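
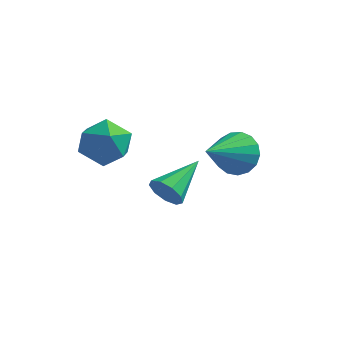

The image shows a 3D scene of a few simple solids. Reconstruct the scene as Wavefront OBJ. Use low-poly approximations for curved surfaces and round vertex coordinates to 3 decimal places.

v -2.964 -1.116 1.956
v -1.882 -1.197 2.092
v -3.218 -2.123 3.388
v -2.136 -2.204 3.524
v -2.638 -1.247 3.69
v -2.48 -0.624 2.805
v -2.62 -2.696 2.675
v -2.462 -2.073 1.79
v -1.669 -2.173 2.536
v -1.68 -1.278 3.163
v -3.42 -2.042 2.317
v -3.431 -1.147 2.944
v -1.072 0.56 -1.12
v -0.699 0.2 -0.537
v -0.408 2.38 -0.42
v -0.376 0.245 -0.96
v -0.379 0.437 -1.457
v -0.706 0.687 -1.797
v -1.204 0.877 -1.82
v -1.64 0.919 -1.515
v -1.81 0.793 -1.026
v -1.635 0.557 -0.58
v -1.196 0.323 -0.387
v 1.675 0.396 1.773
v 2.102 0.737 2.563
v 1.045 -1.296 2.847
v 1.677 0.91 2.584
v 1.251 0.964 2.42
v 0.922 0.889 2.108
v 0.766 0.7 1.719
v 0.818 0.442 1.343
v 1.067 0.173 1.065
v 1.455 -0.045 0.95
v 1.893 -0.162 1.023
v 2.281 -0.151 1.268
v 2.531 -0.015 1.629
v 2.584 0.215 2.023
v 2.43 0.487 2.36
f 1 12 6
f 1 6 2
f 1 2 8
f 1 8 11
f 1 11 12
f 2 6 10
f 6 12 5
f 12 11 3
f 11 8 7
f 8 2 9
f 4 10 5
f 4 5 3
f 4 3 7
f 4 7 9
f 4 9 10
f 5 10 6
f 3 5 12
f 7 3 11
f 9 7 8
f 10 9 2
f 14 13 16
f 14 16 15
f 16 13 17
f 16 17 15
f 17 13 18
f 17 18 15
f 18 13 19
f 18 19 15
f 19 13 20
f 19 20 15
f 20 13 21
f 20 21 15
f 21 13 22
f 21 22 15
f 22 13 23
f 22 23 15
f 23 13 14
f 23 14 15
f 25 24 27
f 25 27 26
f 27 24 28
f 27 28 26
f 28 24 29
f 28 29 26
f 29 24 30
f 29 30 26
f 30 24 31
f 30 31 26
f 31 24 32
f 31 32 26
f 32 24 33
f 32 33 26
f 33 24 34
f 33 34 26
f 34 24 35
f 34 35 26
f 35 24 36
f 35 36 26
f 36 24 37
f 36 37 26
f 37 24 38
f 37 38 26
f 38 24 25
f 38 25 26



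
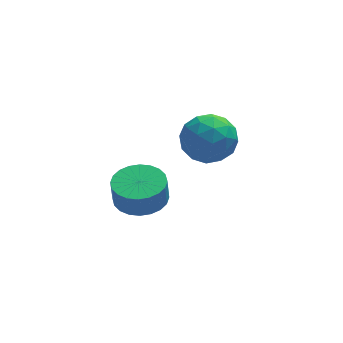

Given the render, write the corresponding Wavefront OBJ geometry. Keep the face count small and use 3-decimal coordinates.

v 3.267 1.378 0.469
v 3.648 0.741 -0.552
v 1.332 1.239 -0.168
v 1.713 0.602 -1.189
v 1.787 0.069 -0.048
v 2.983 0.154 0.346
v 1.997 1.826 -1.066
v 3.193 1.911 -0.672
v 2.863 1.018 -1.5
v 2.734 -0.068 -0.871
v 2.246 2.048 0.151
v 2.117 0.962 0.78
v 3.627 1.071 0.014
v 1.353 0.909 -0.734
v 1.396 0.595 -0.064
v 1.621 0.221 -0.664
v 3.236 0.726 0.542
v 3.461 0.352 -0.058
v 2.367 -0.043 0.238
v 1.519 1.628 -0.662
v 1.744 1.254 -1.262
v 3.359 1.759 -0.056
v 3.584 1.385 -0.656
v 2.613 2.023 -0.958
v 3.39 0.86 -1.143
v 2.253 0.779 -1.517
v 2.42 1.498 -1.445
v 3.122 1.548 -1.214
v 3.314 0.222 -0.773
v 2.177 0.14 -1.147
v 2.22 -0.173 -0.477
v 2.923 -0.123 -0.245
v 2.853 0.385 -1.33
v 2.803 1.84 0.427
v 1.666 1.758 0.053
v 2.057 2.103 -0.475
v 2.76 2.153 -0.243
v 2.727 1.201 0.797
v 1.59 1.12 0.423
v 1.858 0.432 0.494
v 2.56 0.482 0.725
v 2.127 1.595 0.61
v -1.211 -3.292 0.557
v -0.176 -3.554 0.625
v -0.254 -3.59 1.672
v -1.289 -3.328 1.603
v -0.155 -3.138 0.641
v -0.234 -3.173 1.687
v -0.296 -2.745 0.644
v -0.374 -2.78 1.69
v -0.576 -2.435 0.633
v -0.654 -2.47 1.68
v -0.952 -2.256 0.611
v -1.03 -2.291 1.658
v -1.368 -2.234 0.581
v -1.446 -2.27 1.627
v -1.76 -2.374 0.547
v -1.838 -2.409 1.593
v -2.068 -2.653 0.514
v -2.146 -2.689 1.561
v -2.246 -3.03 0.488
v -2.324 -3.066 1.535
v -2.266 -3.447 0.473
v -2.345 -3.482 1.519
v -2.126 -3.84 0.47
v -2.204 -3.875 1.516
v -1.846 -4.15 0.48
v -1.924 -4.185 1.527
v -1.47 -4.329 0.502
v -1.548 -4.364 1.549
v -1.054 -4.35 0.533
v -1.132 -4.386 1.579
v -0.662 -4.211 0.567
v -0.74 -4.246 1.613
v -0.354 -3.931 0.599
v -0.432 -3.967 1.646
f 1 38 17
f 38 12 41
f 17 41 6
f 38 41 17
f 1 17 13
f 17 6 18
f 13 18 2
f 17 18 13
f 1 13 22
f 13 2 23
f 22 23 8
f 13 23 22
f 1 22 34
f 22 8 37
f 34 37 11
f 22 37 34
f 1 34 38
f 34 11 42
f 38 42 12
f 34 42 38
f 2 18 29
f 18 6 32
f 29 32 10
f 18 32 29
f 6 41 19
f 41 12 40
f 19 40 5
f 41 40 19
f 12 42 39
f 42 11 35
f 39 35 3
f 42 35 39
f 11 37 36
f 37 8 24
f 36 24 7
f 37 24 36
f 8 23 28
f 23 2 25
f 28 25 9
f 23 25 28
f 4 30 16
f 30 10 31
f 16 31 5
f 30 31 16
f 4 16 14
f 16 5 15
f 14 15 3
f 16 15 14
f 4 14 21
f 14 3 20
f 21 20 7
f 14 20 21
f 4 21 26
f 21 7 27
f 26 27 9
f 21 27 26
f 4 26 30
f 26 9 33
f 30 33 10
f 26 33 30
f 5 31 19
f 31 10 32
f 19 32 6
f 31 32 19
f 3 15 39
f 15 5 40
f 39 40 12
f 15 40 39
f 7 20 36
f 20 3 35
f 36 35 11
f 20 35 36
f 9 27 28
f 27 7 24
f 28 24 8
f 27 24 28
f 10 33 29
f 33 9 25
f 29 25 2
f 33 25 29
f 44 43 47
f 44 47 45
f 45 47 48
f 45 48 46
f 47 43 49
f 47 49 48
f 48 49 50
f 48 50 46
f 49 43 51
f 49 51 50
f 50 51 52
f 50 52 46
f 51 43 53
f 51 53 52
f 52 53 54
f 52 54 46
f 53 43 55
f 53 55 54
f 54 55 56
f 54 56 46
f 55 43 57
f 55 57 56
f 56 57 58
f 56 58 46
f 57 43 59
f 57 59 58
f 58 59 60
f 58 60 46
f 59 43 61
f 59 61 60
f 60 61 62
f 60 62 46
f 61 43 63
f 61 63 62
f 62 63 64
f 62 64 46
f 63 43 65
f 63 65 64
f 64 65 66
f 64 66 46
f 65 43 67
f 65 67 66
f 66 67 68
f 66 68 46
f 67 43 69
f 67 69 68
f 68 69 70
f 68 70 46
f 69 43 71
f 69 71 70
f 70 71 72
f 70 72 46
f 71 43 73
f 71 73 72
f 72 73 74
f 72 74 46
f 73 43 75
f 73 75 74
f 74 75 76
f 74 76 46
f 75 43 44
f 75 44 76
f 76 44 45
f 76 45 46



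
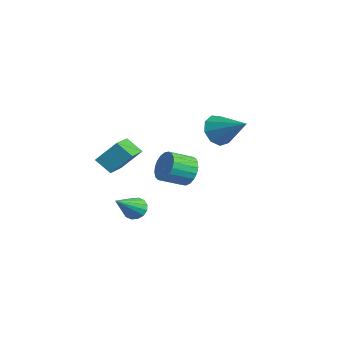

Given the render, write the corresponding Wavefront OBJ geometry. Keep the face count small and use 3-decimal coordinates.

v -1.983 -2.075 0.651
v -2.759 -2.54 1.361
v -1.516 -1.08 1.813
v -2.292 -1.544 2.523
v -0.668 -3.376 1.237
v -1.444 -3.84 1.947
v -0.201 -2.38 2.399
v -0.977 -2.845 3.109
v 3.062 -1.041 2.495
v 3.774 -0.907 3.045
v 3.551 -2.145 3.635
v 2.838 -2.279 3.085
v 3.49 -0.759 3.246
v 3.267 -1.998 3.837
v 3.132 -0.661 3.318
v 2.909 -1.899 3.909
v 2.762 -0.627 3.248
v 2.538 -1.866 3.839
v 2.443 -0.666 3.047
v 2.22 -1.904 3.638
v 2.232 -0.769 2.751
v 2.009 -2.007 3.341
v 2.164 -0.919 2.41
v 1.941 -2.158 3.001
v 2.251 -1.091 2.084
v 2.028 -2.329 2.675
v 2.478 -1.253 1.829
v 2.255 -2.492 2.42
v 2.807 -1.379 1.689
v 2.584 -2.617 2.28
v 3.179 -1.447 1.689
v 2.956 -2.685 2.279
v 3.531 -1.444 1.827
v 3.308 -2.682 2.418
v 3.802 -1.371 2.081
v 3.579 -2.61 2.672
v 3.945 -1.242 2.407
v 3.722 -2.48 2.998
v 3.935 -1.077 2.748
v 3.712 -2.316 3.338
v 1.251 -3.044 -0.482
v 1.853 -2.691 -0.42
v 1.989 -4.536 0.862
v 1.639 -2.56 -0.158
v 1.322 -2.559 0.017
v 0.986 -2.687 0.058
v 0.721 -2.912 -0.045
v 0.598 -3.171 -0.266
v 0.65 -3.397 -0.545
v 0.863 -3.528 -0.807
v 1.181 -3.529 -0.982
v 1.517 -3.4 -1.023
v 1.782 -3.176 -0.92
v 1.905 -2.916 -0.699
v -0.744 2.974 2.647
v -0.142 2.725 1.849
v 0.924 3.646 3.693
v -0.369 3.389 1.782
v -0.77 3.858 2.121
v -1.16 3.914 2.705
v -1.354 3.529 3.263
v -1.263 2.885 3.532
v -0.929 2.282 3.387
v -0.508 2.002 2.896
v -0.197 2.177 2.288
f 2 4 1
f 5 2 1
f 1 4 3
f 3 5 1
f 2 8 4
f 6 2 5
f 6 8 2
f 4 8 3
f 7 5 3
f 3 8 7
f 7 6 5
f 8 6 7
f 10 9 13
f 10 13 11
f 11 13 14
f 11 14 12
f 13 9 15
f 13 15 14
f 14 15 16
f 14 16 12
f 15 9 17
f 15 17 16
f 16 17 18
f 16 18 12
f 17 9 19
f 17 19 18
f 18 19 20
f 18 20 12
f 19 9 21
f 19 21 20
f 20 21 22
f 20 22 12
f 21 9 23
f 21 23 22
f 22 23 24
f 22 24 12
f 23 9 25
f 23 25 24
f 24 25 26
f 24 26 12
f 25 9 27
f 25 27 26
f 26 27 28
f 26 28 12
f 27 9 29
f 27 29 28
f 28 29 30
f 28 30 12
f 29 9 31
f 29 31 30
f 30 31 32
f 30 32 12
f 31 9 33
f 31 33 32
f 32 33 34
f 32 34 12
f 33 9 35
f 33 35 34
f 34 35 36
f 34 36 12
f 35 9 37
f 35 37 36
f 36 37 38
f 36 38 12
f 37 9 39
f 37 39 38
f 38 39 40
f 38 40 12
f 39 9 10
f 39 10 40
f 40 10 11
f 40 11 12
f 42 41 44
f 42 44 43
f 44 41 45
f 44 45 43
f 45 41 46
f 45 46 43
f 46 41 47
f 46 47 43
f 47 41 48
f 47 48 43
f 48 41 49
f 48 49 43
f 49 41 50
f 49 50 43
f 50 41 51
f 50 51 43
f 51 41 52
f 51 52 43
f 52 41 53
f 52 53 43
f 53 41 54
f 53 54 43
f 54 41 42
f 54 42 43
f 56 55 58
f 56 58 57
f 58 55 59
f 58 59 57
f 59 55 60
f 59 60 57
f 60 55 61
f 60 61 57
f 61 55 62
f 61 62 57
f 62 55 63
f 62 63 57
f 63 55 64
f 63 64 57
f 64 55 65
f 64 65 57
f 65 55 56
f 65 56 57



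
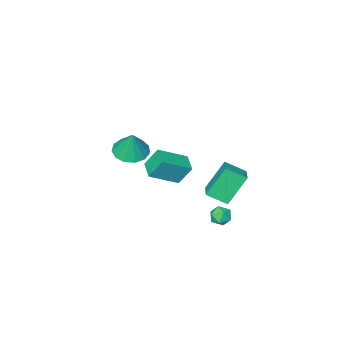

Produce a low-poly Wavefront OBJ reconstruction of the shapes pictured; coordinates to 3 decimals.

v -2.085 1.264 -3.512
v -1.766 1.726 -3.937
v -1.354 0.454 -3.843
v -1.035 0.916 -4.268
v -0.981 0.986 -3.569
v -1.433 1.486 -3.365
v -1.687 0.694 -4.415
v -2.139 1.194 -4.211
v -1.52 1.373 -4.496
v -1.084 1.554 -3.973
v -2.036 0.626 -3.807
v -1.6 0.807 -3.284
v 0.862 -3.924 -0.27
v 1.788 -4.461 -0.238
v 1.078 -3.456 1.35
v 1.922 -3.901 -0.418
v 1.719 -3.349 -0.551
v 1.245 -2.979 -0.594
v 0.649 -2.91 -0.535
v 0.121 -3.163 -0.392
v -0.172 -3.657 -0.21
v -0.136 -4.237 -0.047
v 0.216 -4.717 0.045
v 0.774 -4.946 0.037
v 1.36 -4.85 -0.068
v 2.121 2.872 3.699
v 3.635 2.361 4.592
v 2.569 3.858 3.505
v 4.082 3.347 4.398
v 2.638 2.413 2.562
v 4.151 1.902 3.455
v 3.085 3.399 2.368
v 4.599 2.888 3.261
v -3.188 -0.667 -1.14
v -2.455 0.33 -0.778
v -4.044 0.204 -1.805
v -3.31 1.201 -1.442
v -2.01 -0.881 -2.938
v -1.276 0.116 -2.575
v -2.865 -0.01 -3.602
v -2.132 0.987 -3.24
f 1 12 6
f 1 6 2
f 1 2 8
f 1 8 11
f 1 11 12
f 2 6 10
f 6 12 5
f 12 11 3
f 11 8 7
f 8 2 9
f 4 10 5
f 4 5 3
f 4 3 7
f 4 7 9
f 4 9 10
f 5 10 6
f 3 5 12
f 7 3 11
f 9 7 8
f 10 9 2
f 14 13 16
f 14 16 15
f 16 13 17
f 16 17 15
f 17 13 18
f 17 18 15
f 18 13 19
f 18 19 15
f 19 13 20
f 19 20 15
f 20 13 21
f 20 21 15
f 21 13 22
f 21 22 15
f 22 13 23
f 22 23 15
f 23 13 24
f 23 24 15
f 24 13 25
f 24 25 15
f 25 13 14
f 25 14 15
f 27 29 26
f 30 27 26
f 26 29 28
f 28 30 26
f 27 33 29
f 31 27 30
f 31 33 27
f 29 33 28
f 32 30 28
f 28 33 32
f 32 31 30
f 33 31 32
f 35 37 34
f 38 35 34
f 34 37 36
f 36 38 34
f 35 41 37
f 39 35 38
f 39 41 35
f 37 41 36
f 40 38 36
f 36 41 40
f 40 39 38
f 41 39 40



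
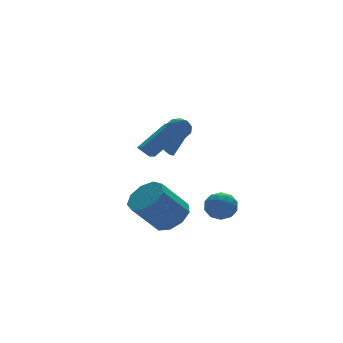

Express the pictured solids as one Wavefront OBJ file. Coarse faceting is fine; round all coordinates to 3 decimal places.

v 0.048 1.111 1.501
v -0.375 -0.309 2.156
v 1.65 1.221 2.775
v 1.228 -0.199 3.429
v 0.512 0.719 0.951
v 0.09 -0.701 1.605
v 2.115 0.829 2.224
v 1.692 -0.591 2.879
v 1.946 1.749 1.01
v 2.509 1.968 0.532
v 2.894 1.151 1.85
v 2.47 2.269 0.79
v 2.292 2.431 1.107
v 2.021 2.41 1.398
v 1.73 2.213 1.586
v 1.497 1.891 1.619
v 1.384 1.531 1.489
v 1.423 1.23 1.231
v 1.601 1.068 0.914
v 1.872 1.089 0.622
v 2.163 1.286 0.435
v 2.396 1.608 0.402
v 1.223 -1.029 3.388
v 1.762 -0.913 3.733
v 0.797 -2.571 4.572
v 1.461 -0.704 3.898
v 1.07 -0.618 3.868
v 0.737 -0.69 3.655
v 0.589 -0.891 3.34
v 0.684 -1.145 3.043
v 0.985 -1.355 2.878
v 1.376 -1.44 2.908
v 1.709 -1.368 3.121
v 1.856 -1.167 3.436
v 0.259 -2.107 -1.919
v 1.085 -2.254 -1.223
v -0.273 -2.14 0.414
v -1.099 -1.993 -0.281
v 0.988 -1.526 -1.354
v -0.369 -1.412 0.283
v 0.55 -1.07 -1.749
v -0.808 -0.956 -0.112
v -0.024 -1.099 -2.223
v -1.382 -0.986 -0.586
v -0.466 -1.6 -2.555
v -1.824 -1.486 -0.918
v -0.569 -2.338 -2.589
v -1.927 -2.224 -0.952
v -0.284 -2.967 -2.309
v -1.642 -2.854 -0.672
v 0.255 -3.195 -1.847
v -1.103 -3.081 -0.209
v 0.795 -2.913 -1.418
v -0.562 -2.799 0.22
v 3.539 0.254 -2.45
v 4.189 0.303 -3.091
v 3.631 -1.223 -2.469
v 4.281 -1.174 -3.11
v 4.457 -0.891 -2.258
v 4.4 0.022 -2.247
v 3.42 -0.942 -3.313
v 3.363 -0.029 -3.302
v 4.116 -0.436 -3.625
v 4.757 -0.405 -2.973
v 3.063 -0.515 -2.587
v 3.704 -0.484 -1.935
v 3.856 0.408 -2.769
v 3.964 -1.328 -2.791
v 4.067 -1.162 -2.29
v 4.45 -1.133 -2.667
v 3.98 0.243 -2.272
v 4.362 0.272 -2.649
v 4.519 -0.43 -2.16
v 3.458 -1.192 -2.911
v 3.84 -1.163 -3.288
v 3.37 0.213 -2.893
v 3.753 0.242 -3.27
v 3.301 -0.49 -3.4
v 4.195 0.002 -3.46
v 4.249 -0.866 -3.471
v 3.743 -0.729 -3.59
v 3.71 -0.193 -3.583
v 4.572 0.021 -3.076
v 4.626 -0.847 -3.087
v 4.729 -0.681 -2.587
v 4.696 -0.144 -2.58
v 4.529 -0.414 -3.39
v 3.194 -0.073 -2.473
v 3.248 -0.941 -2.484
v 3.124 -0.776 -2.98
v 3.091 -0.239 -2.973
v 3.571 -0.054 -2.089
v 3.625 -0.922 -2.1
v 4.11 -0.727 -1.977
v 4.077 -0.191 -1.97
v 3.291 -0.506 -2.17
f 2 4 1
f 5 2 1
f 1 4 3
f 3 5 1
f 2 8 4
f 6 2 5
f 6 8 2
f 4 8 3
f 7 5 3
f 3 8 7
f 7 6 5
f 8 6 7
f 10 9 12
f 10 12 11
f 12 9 13
f 12 13 11
f 13 9 14
f 13 14 11
f 14 9 15
f 14 15 11
f 15 9 16
f 15 16 11
f 16 9 17
f 16 17 11
f 17 9 18
f 17 18 11
f 18 9 19
f 18 19 11
f 19 9 20
f 19 20 11
f 20 9 21
f 20 21 11
f 21 9 22
f 21 22 11
f 22 9 10
f 22 10 11
f 24 23 26
f 24 26 25
f 26 23 27
f 26 27 25
f 27 23 28
f 27 28 25
f 28 23 29
f 28 29 25
f 29 23 30
f 29 30 25
f 30 23 31
f 30 31 25
f 31 23 32
f 31 32 25
f 32 23 33
f 32 33 25
f 33 23 34
f 33 34 25
f 34 23 24
f 34 24 25
f 36 35 39
f 36 39 37
f 37 39 40
f 37 40 38
f 39 35 41
f 39 41 40
f 40 41 42
f 40 42 38
f 41 35 43
f 41 43 42
f 42 43 44
f 42 44 38
f 43 35 45
f 43 45 44
f 44 45 46
f 44 46 38
f 45 35 47
f 45 47 46
f 46 47 48
f 46 48 38
f 47 35 49
f 47 49 48
f 48 49 50
f 48 50 38
f 49 35 51
f 49 51 50
f 50 51 52
f 50 52 38
f 51 35 53
f 51 53 52
f 52 53 54
f 52 54 38
f 53 35 36
f 53 36 54
f 54 36 37
f 54 37 38
f 55 92 71
f 92 66 95
f 71 95 60
f 92 95 71
f 55 71 67
f 71 60 72
f 67 72 56
f 71 72 67
f 55 67 76
f 67 56 77
f 76 77 62
f 67 77 76
f 55 76 88
f 76 62 91
f 88 91 65
f 76 91 88
f 55 88 92
f 88 65 96
f 92 96 66
f 88 96 92
f 56 72 83
f 72 60 86
f 83 86 64
f 72 86 83
f 60 95 73
f 95 66 94
f 73 94 59
f 95 94 73
f 66 96 93
f 96 65 89
f 93 89 57
f 96 89 93
f 65 91 90
f 91 62 78
f 90 78 61
f 91 78 90
f 62 77 82
f 77 56 79
f 82 79 63
f 77 79 82
f 58 84 70
f 84 64 85
f 70 85 59
f 84 85 70
f 58 70 68
f 70 59 69
f 68 69 57
f 70 69 68
f 58 68 75
f 68 57 74
f 75 74 61
f 68 74 75
f 58 75 80
f 75 61 81
f 80 81 63
f 75 81 80
f 58 80 84
f 80 63 87
f 84 87 64
f 80 87 84
f 59 85 73
f 85 64 86
f 73 86 60
f 85 86 73
f 57 69 93
f 69 59 94
f 93 94 66
f 69 94 93
f 61 74 90
f 74 57 89
f 90 89 65
f 74 89 90
f 63 81 82
f 81 61 78
f 82 78 62
f 81 78 82
f 64 87 83
f 87 63 79
f 83 79 56
f 87 79 83



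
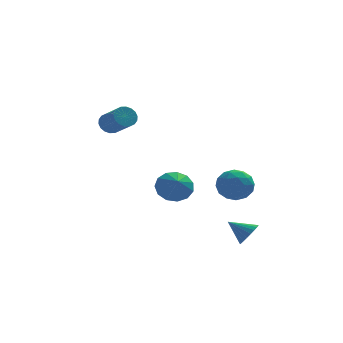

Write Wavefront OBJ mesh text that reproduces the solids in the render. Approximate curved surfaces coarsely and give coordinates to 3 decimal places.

v -2.392 0.791 2.286
v -2.056 1.246 2.699
v -1.353 -0.075 3.586
v -1.688 -0.531 3.174
v -2.326 1.203 2.848
v -1.623 -0.118 3.736
v -2.609 1.078 2.887
v -1.906 -0.243 3.774
v -2.849 0.896 2.806
v -2.145 -0.425 3.693
v -2.998 0.694 2.622
v -2.295 -0.628 3.51
v -3.027 0.51 2.372
v -2.324 -0.811 3.26
v -2.931 0.382 2.105
v -2.227 -0.939 2.992
v -2.727 0.335 1.874
v -2.024 -0.986 2.761
v -2.457 0.378 1.724
v -1.754 -0.943 2.612
v -2.174 0.503 1.686
v -1.471 -0.818 2.573
v -1.935 0.685 1.767
v -1.231 -0.636 2.654
v -1.785 0.888 1.95
v -1.082 -0.434 2.838
v -1.756 1.071 2.2
v -1.053 -0.25 3.088
v -1.853 1.199 2.468
v -1.149 -0.122 3.355
v 3.343 -0.918 -2.249
v 3.866 -0.444 -1.427
v 3.974 -2.476 -1.753
v 4.497 -2.002 -0.931
v 3.416 -2.061 -0.922
v 3.026 -1.098 -1.229
v 4.814 -1.822 -1.951
v 4.424 -0.859 -2.258
v 4.776 -1.003 -1.243
v 3.911 -1.151 -0.608
v 3.929 -1.769 -2.572
v 3.064 -1.917 -1.937
v 3.549 -0.544 -1.881
v 4.291 -2.376 -1.299
v 3.655 -2.41 -1.293
v 3.963 -2.132 -0.811
v 3.055 -0.928 -1.765
v 3.363 -0.65 -1.282
v 3.098 -1.6 -0.985
v 4.477 -2.27 -1.898
v 4.785 -1.992 -1.415
v 3.877 -0.788 -2.369
v 4.185 -0.51 -1.887
v 4.742 -1.32 -2.195
v 4.391 -0.595 -1.29
v 4.762 -1.51 -0.999
v 4.948 -1.404 -1.599
v 4.719 -0.838 -1.779
v 3.884 -0.681 -0.917
v 4.254 -1.597 -0.625
v 3.619 -1.631 -0.62
v 3.389 -1.065 -0.8
v 4.418 -1.01 -0.809
v 3.586 -1.323 -2.555
v 3.956 -2.239 -2.263
v 4.451 -1.855 -2.38
v 4.221 -1.289 -2.56
v 3.078 -1.41 -2.181
v 3.449 -2.325 -1.89
v 3.121 -2.082 -1.401
v 2.892 -1.516 -1.581
v 3.422 -1.91 -2.371
v 1.223 3.12 -3.311
v 1.891 2.648 -4.031
v 1.317 2.06 -2.529
v 2.249 2.964 -3.645
v 2.281 3.33 -3.153
v 1.977 3.629 -2.71
v 1.434 3.767 -2.459
v 0.824 3.699 -2.478
v 0.34 3.447 -2.761
v 0.137 3.091 -3.219
v 0.279 2.745 -3.706
v 0.72 2.517 -4.067
v 1.321 2.481 -4.189
v 4.389 -3.523 -4.359
v 4.742 -3.818 -3.717
v 3.331 -3.097 -3.581
v 4.86 -3.511 -3.725
v 4.896 -3.207 -3.843
v 4.844 -2.957 -4.05
v 4.714 -2.805 -4.311
v 4.527 -2.778 -4.579
v 4.317 -2.879 -4.81
v 4.118 -3.092 -4.963
v 3.967 -3.379 -5.011
v 3.888 -3.692 -4.947
v 3.896 -3.975 -4.781
v 3.989 -4.18 -4.541
v 4.151 -4.272 -4.271
v 4.354 -4.234 -4.016
v 4.563 -4.073 -3.82
f 2 1 5
f 2 5 3
f 3 5 6
f 3 6 4
f 5 1 7
f 5 7 6
f 6 7 8
f 6 8 4
f 7 1 9
f 7 9 8
f 8 9 10
f 8 10 4
f 9 1 11
f 9 11 10
f 10 11 12
f 10 12 4
f 11 1 13
f 11 13 12
f 12 13 14
f 12 14 4
f 13 1 15
f 13 15 14
f 14 15 16
f 14 16 4
f 15 1 17
f 15 17 16
f 16 17 18
f 16 18 4
f 17 1 19
f 17 19 18
f 18 19 20
f 18 20 4
f 19 1 21
f 19 21 20
f 20 21 22
f 20 22 4
f 21 1 23
f 21 23 22
f 22 23 24
f 22 24 4
f 23 1 25
f 23 25 24
f 24 25 26
f 24 26 4
f 25 1 27
f 25 27 26
f 26 27 28
f 26 28 4
f 27 1 29
f 27 29 28
f 28 29 30
f 28 30 4
f 29 1 2
f 29 2 30
f 30 2 3
f 30 3 4
f 31 68 47
f 68 42 71
f 47 71 36
f 68 71 47
f 31 47 43
f 47 36 48
f 43 48 32
f 47 48 43
f 31 43 52
f 43 32 53
f 52 53 38
f 43 53 52
f 31 52 64
f 52 38 67
f 64 67 41
f 52 67 64
f 31 64 68
f 64 41 72
f 68 72 42
f 64 72 68
f 32 48 59
f 48 36 62
f 59 62 40
f 48 62 59
f 36 71 49
f 71 42 70
f 49 70 35
f 71 70 49
f 42 72 69
f 72 41 65
f 69 65 33
f 72 65 69
f 41 67 66
f 67 38 54
f 66 54 37
f 67 54 66
f 38 53 58
f 53 32 55
f 58 55 39
f 53 55 58
f 34 60 46
f 60 40 61
f 46 61 35
f 60 61 46
f 34 46 44
f 46 35 45
f 44 45 33
f 46 45 44
f 34 44 51
f 44 33 50
f 51 50 37
f 44 50 51
f 34 51 56
f 51 37 57
f 56 57 39
f 51 57 56
f 34 56 60
f 56 39 63
f 60 63 40
f 56 63 60
f 35 61 49
f 61 40 62
f 49 62 36
f 61 62 49
f 33 45 69
f 45 35 70
f 69 70 42
f 45 70 69
f 37 50 66
f 50 33 65
f 66 65 41
f 50 65 66
f 39 57 58
f 57 37 54
f 58 54 38
f 57 54 58
f 40 63 59
f 63 39 55
f 59 55 32
f 63 55 59
f 74 73 76
f 74 76 75
f 76 73 77
f 76 77 75
f 77 73 78
f 77 78 75
f 78 73 79
f 78 79 75
f 79 73 80
f 79 80 75
f 80 73 81
f 80 81 75
f 81 73 82
f 81 82 75
f 82 73 83
f 82 83 75
f 83 73 84
f 83 84 75
f 84 73 85
f 84 85 75
f 85 73 74
f 85 74 75
f 87 86 89
f 87 89 88
f 89 86 90
f 89 90 88
f 90 86 91
f 90 91 88
f 91 86 92
f 91 92 88
f 92 86 93
f 92 93 88
f 93 86 94
f 93 94 88
f 94 86 95
f 94 95 88
f 95 86 96
f 95 96 88
f 96 86 97
f 96 97 88
f 97 86 98
f 97 98 88
f 98 86 99
f 98 99 88
f 99 86 100
f 99 100 88
f 100 86 101
f 100 101 88
f 101 86 102
f 101 102 88
f 102 86 87
f 102 87 88



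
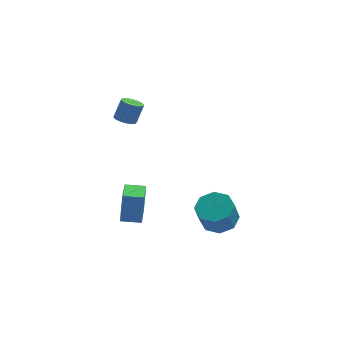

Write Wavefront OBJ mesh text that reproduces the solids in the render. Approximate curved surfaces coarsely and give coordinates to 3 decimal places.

v -1.857 -2.928 -4.459
v -1.777 -2.646 -2.968
v -1.959 -1.575 -4.71
v -1.879 -1.292 -3.218
v -0.901 -2.868 -4.522
v -0.821 -2.585 -3.03
v -1.003 -1.514 -4.772
v -0.923 -1.232 -3.281
v -1.809 -1.377 1.187
v -1.33 -1.589 1.107
v -1.032 -1.275 2.053
v -1.511 -1.063 2.133
v -1.303 -1.384 1.03
v -1.005 -1.07 1.976
v -1.363 -1.178 0.981
v -1.065 -0.864 1.926
v -1.5 -1.007 0.967
v -1.203 -0.692 1.913
v -1.691 -0.899 0.991
v -1.393 -0.585 1.937
v -1.902 -0.874 1.049
v -1.605 -0.56 1.995
v -2.097 -0.936 1.131
v -1.8 -0.622 2.077
v -2.242 -1.074 1.223
v -1.945 -0.76 2.169
v -2.312 -1.265 1.308
v -2.015 -0.951 2.254
v -2.295 -1.475 1.373
v -1.998 -1.161 2.319
v -2.194 -1.668 1.405
v -1.897 -1.354 2.351
v -2.027 -1.811 1.4
v -1.729 -1.497 2.346
v -1.821 -1.879 1.358
v -1.524 -1.565 2.303
v -1.614 -1.86 1.286
v -1.316 -1.546 2.232
v -1.44 -1.757 1.197
v -1.142 -1.443 2.143
v 2.445 -1.959 -4.614
v 3.333 -1.914 -4.47
v 3.162 -2.497 -3.242
v 2.275 -2.541 -3.386
v 3.001 -1.352 -4.249
v 2.831 -1.935 -3.021
v 2.344 -1.145 -4.242
v 2.174 -1.728 -3.014
v 1.746 -1.415 -4.453
v 1.576 -1.998 -3.225
v 1.558 -2.003 -4.758
v 1.387 -2.586 -3.53
v 1.889 -2.565 -4.979
v 1.719 -3.148 -3.751
v 2.546 -2.772 -4.986
v 2.376 -3.355 -3.758
v 3.144 -2.502 -4.775
v 2.974 -3.085 -3.547
f 2 4 1
f 5 2 1
f 1 4 3
f 3 5 1
f 2 8 4
f 6 2 5
f 6 8 2
f 4 8 3
f 7 5 3
f 3 8 7
f 7 6 5
f 8 6 7
f 10 9 13
f 10 13 11
f 11 13 14
f 11 14 12
f 13 9 15
f 13 15 14
f 14 15 16
f 14 16 12
f 15 9 17
f 15 17 16
f 16 17 18
f 16 18 12
f 17 9 19
f 17 19 18
f 18 19 20
f 18 20 12
f 19 9 21
f 19 21 20
f 20 21 22
f 20 22 12
f 21 9 23
f 21 23 22
f 22 23 24
f 22 24 12
f 23 9 25
f 23 25 24
f 24 25 26
f 24 26 12
f 25 9 27
f 25 27 26
f 26 27 28
f 26 28 12
f 27 9 29
f 27 29 28
f 28 29 30
f 28 30 12
f 29 9 31
f 29 31 30
f 30 31 32
f 30 32 12
f 31 9 33
f 31 33 32
f 32 33 34
f 32 34 12
f 33 9 35
f 33 35 34
f 34 35 36
f 34 36 12
f 35 9 37
f 35 37 36
f 36 37 38
f 36 38 12
f 37 9 39
f 37 39 38
f 38 39 40
f 38 40 12
f 39 9 10
f 39 10 40
f 40 10 11
f 40 11 12
f 42 41 45
f 42 45 43
f 43 45 46
f 43 46 44
f 45 41 47
f 45 47 46
f 46 47 48
f 46 48 44
f 47 41 49
f 47 49 48
f 48 49 50
f 48 50 44
f 49 41 51
f 49 51 50
f 50 51 52
f 50 52 44
f 51 41 53
f 51 53 52
f 52 53 54
f 52 54 44
f 53 41 55
f 53 55 54
f 54 55 56
f 54 56 44
f 55 41 57
f 55 57 56
f 56 57 58
f 56 58 44
f 57 41 42
f 57 42 58
f 58 42 43
f 58 43 44



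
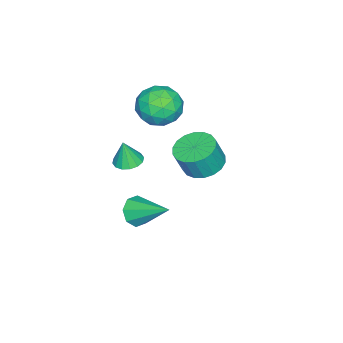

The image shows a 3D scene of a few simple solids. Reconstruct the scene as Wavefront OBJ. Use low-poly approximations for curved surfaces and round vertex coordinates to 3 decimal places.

v -3.598 -2.086 3.122
v -2.878 -2.946 3.029
v -4.242 -2.794 4.671
v -3.522 -3.654 4.578
v -3.138 -2.62 4.801
v -2.74 -2.183 3.844
v -4.38 -3.557 3.856
v -3.982 -3.12 2.899
v -3.362 -3.855 3.483
v -2.594 -3.276 4.067
v -4.526 -2.464 3.633
v -3.758 -1.885 4.217
v -3.181 -2.454 2.94
v -3.939 -3.286 4.76
v -3.713 -2.678 4.892
v -3.29 -3.184 4.837
v -3.1 -2.006 3.419
v -2.677 -2.511 3.364
v -2.83 -2.319 4.405
v -4.443 -3.229 4.336
v -4.02 -3.734 4.281
v -3.83 -2.556 2.863
v -3.407 -3.062 2.808
v -4.29 -3.421 3.295
v -3.043 -3.494 3.151
v -3.421 -3.91 4.062
v -3.926 -3.853 3.638
v -3.692 -3.596 3.075
v -2.591 -3.154 3.495
v -2.97 -3.569 4.405
v -2.744 -2.962 4.536
v -2.51 -2.705 3.974
v -2.876 -3.688 3.761
v -4.15 -2.171 3.295
v -4.529 -2.586 4.205
v -4.61 -3.035 3.726
v -4.376 -2.778 3.164
v -3.699 -1.83 3.638
v -4.077 -2.246 4.549
v -3.428 -2.144 4.625
v -3.194 -1.887 4.062
v -4.244 -2.052 3.939
v -1.07 0.492 3.198
v -0.532 -0.22 2.872
v -0.151 -0.483 4.076
v -0.69 0.228 4.402
v -0.268 0.11 2.861
v 0.112 -0.153 4.065
v -0.163 0.516 2.917
v 0.217 0.253 4.121
v -0.238 0.917 3.028
v 0.142 0.654 4.232
v -0.477 1.234 3.173
v -0.097 0.97 4.377
v -0.834 1.404 3.323
v -0.454 1.14 4.527
v -1.238 1.393 3.448
v -0.858 1.129 4.652
v -1.609 1.203 3.524
v -1.228 0.94 4.728
v -1.872 0.873 3.535
v -1.492 0.61 4.739
v -1.977 0.467 3.479
v -1.597 0.204 4.683
v -1.902 0.066 3.368
v -1.522 -0.197 4.572
v -1.663 -0.25 3.223
v -1.283 -0.514 4.427
v -1.306 -0.42 3.073
v -0.926 -0.684 4.277
v -0.902 -0.409 2.948
v -0.522 -0.673 4.152
v -1.789 -3.457 1.274
v -1.224 -3.061 1.265
v -1.651 -3.623 2.506
v -1.494 -2.835 1.325
v -1.844 -2.776 1.372
v -2.178 -2.9 1.393
v -2.408 -3.172 1.382
v -2.472 -3.522 1.342
v -2.354 -3.853 1.284
v -2.083 -4.079 1.223
v -1.734 -4.138 1.176
v -1.4 -4.014 1.156
v -1.17 -3.741 1.167
v -1.105 -3.392 1.207
v -1.267 -2.797 -1.547
v -0.728 -2.551 -2.1
v -0.973 -1.063 -0.493
v -1.305 -2.371 -2.236
v -1.86 -2.44 -1.968
v -2.067 -2.718 -1.454
v -1.805 -3.042 -0.995
v -1.228 -3.222 -0.859
v -0.673 -3.153 -1.127
v -0.466 -2.875 -1.641
f 1 38 17
f 38 12 41
f 17 41 6
f 38 41 17
f 1 17 13
f 17 6 18
f 13 18 2
f 17 18 13
f 1 13 22
f 13 2 23
f 22 23 8
f 13 23 22
f 1 22 34
f 22 8 37
f 34 37 11
f 22 37 34
f 1 34 38
f 34 11 42
f 38 42 12
f 34 42 38
f 2 18 29
f 18 6 32
f 29 32 10
f 18 32 29
f 6 41 19
f 41 12 40
f 19 40 5
f 41 40 19
f 12 42 39
f 42 11 35
f 39 35 3
f 42 35 39
f 11 37 36
f 37 8 24
f 36 24 7
f 37 24 36
f 8 23 28
f 23 2 25
f 28 25 9
f 23 25 28
f 4 30 16
f 30 10 31
f 16 31 5
f 30 31 16
f 4 16 14
f 16 5 15
f 14 15 3
f 16 15 14
f 4 14 21
f 14 3 20
f 21 20 7
f 14 20 21
f 4 21 26
f 21 7 27
f 26 27 9
f 21 27 26
f 4 26 30
f 26 9 33
f 30 33 10
f 26 33 30
f 5 31 19
f 31 10 32
f 19 32 6
f 31 32 19
f 3 15 39
f 15 5 40
f 39 40 12
f 15 40 39
f 7 20 36
f 20 3 35
f 36 35 11
f 20 35 36
f 9 27 28
f 27 7 24
f 28 24 8
f 27 24 28
f 10 33 29
f 33 9 25
f 29 25 2
f 33 25 29
f 44 43 47
f 44 47 45
f 45 47 48
f 45 48 46
f 47 43 49
f 47 49 48
f 48 49 50
f 48 50 46
f 49 43 51
f 49 51 50
f 50 51 52
f 50 52 46
f 51 43 53
f 51 53 52
f 52 53 54
f 52 54 46
f 53 43 55
f 53 55 54
f 54 55 56
f 54 56 46
f 55 43 57
f 55 57 56
f 56 57 58
f 56 58 46
f 57 43 59
f 57 59 58
f 58 59 60
f 58 60 46
f 59 43 61
f 59 61 60
f 60 61 62
f 60 62 46
f 61 43 63
f 61 63 62
f 62 63 64
f 62 64 46
f 63 43 65
f 63 65 64
f 64 65 66
f 64 66 46
f 65 43 67
f 65 67 66
f 66 67 68
f 66 68 46
f 67 43 69
f 67 69 68
f 68 69 70
f 68 70 46
f 69 43 71
f 69 71 70
f 70 71 72
f 70 72 46
f 71 43 44
f 71 44 72
f 72 44 45
f 72 45 46
f 74 73 76
f 74 76 75
f 76 73 77
f 76 77 75
f 77 73 78
f 77 78 75
f 78 73 79
f 78 79 75
f 79 73 80
f 79 80 75
f 80 73 81
f 80 81 75
f 81 73 82
f 81 82 75
f 82 73 83
f 82 83 75
f 83 73 84
f 83 84 75
f 84 73 85
f 84 85 75
f 85 73 86
f 85 86 75
f 86 73 74
f 86 74 75
f 88 87 90
f 88 90 89
f 90 87 91
f 90 91 89
f 91 87 92
f 91 92 89
f 92 87 93
f 92 93 89
f 93 87 94
f 93 94 89
f 94 87 95
f 94 95 89
f 95 87 96
f 95 96 89
f 96 87 88
f 96 88 89



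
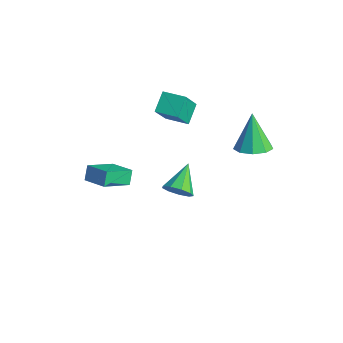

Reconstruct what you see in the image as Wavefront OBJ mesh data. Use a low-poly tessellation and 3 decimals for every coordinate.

v 2.541 2.74 1.93
v 3.474 2.795 2.287
v 1.779 3.22 3.85
v 3.276 3.407 2.056
v 2.734 3.708 1.766
v 2.102 3.556 1.553
v 1.676 3.022 1.516
v 1.654 2.357 1.674
v 2.048 1.871 1.951
v 2.672 1.792 2.219
v 3.235 2.157 2.352
v -2.915 0.66 1.691
v -3.465 1.561 2.416
v -3.323 1.634 0.172
v -3.872 2.535 0.896
v -1.768 1.285 1.784
v -2.317 2.186 2.508
v -2.175 2.259 0.264
v -2.725 3.16 0.989
v -3.341 -1.694 -1.748
v -3.328 -3.249 -0.881
v -1.982 -1.425 -1.286
v -1.969 -2.98 -0.419
v -3.011 -2.1 -2.481
v -2.998 -3.655 -1.614
v -1.652 -1.831 -2.019
v -1.639 -3.386 -1.152
v -1.118 0.787 -3.819
v -0.609 0.659 -3.125
v -1.982 2.113 -2.941
v -0.362 1.06 -3.488
v -0.468 1.334 -4.006
v -0.879 1.351 -4.436
v -1.402 1.104 -4.578
v -1.792 0.709 -4.364
v -1.867 0.35 -3.895
v -1.592 0.195 -3.391
v -1.095 0.317 -3.087
f 2 1 4
f 2 4 3
f 4 1 5
f 4 5 3
f 5 1 6
f 5 6 3
f 6 1 7
f 6 7 3
f 7 1 8
f 7 8 3
f 8 1 9
f 8 9 3
f 9 1 10
f 9 10 3
f 10 1 11
f 10 11 3
f 11 1 2
f 11 2 3
f 13 15 12
f 16 13 12
f 12 15 14
f 14 16 12
f 13 19 15
f 17 13 16
f 17 19 13
f 15 19 14
f 18 16 14
f 14 19 18
f 18 17 16
f 19 17 18
f 21 23 20
f 24 21 20
f 20 23 22
f 22 24 20
f 21 27 23
f 25 21 24
f 25 27 21
f 23 27 22
f 26 24 22
f 22 27 26
f 26 25 24
f 27 25 26
f 29 28 31
f 29 31 30
f 31 28 32
f 31 32 30
f 32 28 33
f 32 33 30
f 33 28 34
f 33 34 30
f 34 28 35
f 34 35 30
f 35 28 36
f 35 36 30
f 36 28 37
f 36 37 30
f 37 28 38
f 37 38 30
f 38 28 29
f 38 29 30



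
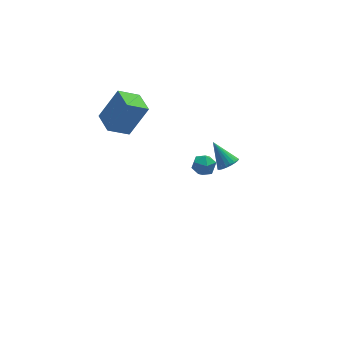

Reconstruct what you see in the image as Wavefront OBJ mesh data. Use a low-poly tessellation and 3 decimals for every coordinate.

v -3.703 2.709 1.988
v -2.666 2.848 3.598
v -3.801 3.995 1.94
v -2.763 4.133 3.55
v -2.597 2.767 1.27
v -1.559 2.905 2.88
v -2.694 4.052 1.222
v -1.657 4.191 2.832
v 0.817 3.485 -3.343
v 1.417 3.799 -3.536
v 1.403 2.781 -2.664
v 2.003 3.095 -2.857
v 1.536 3.442 -2.46
v 1.174 3.877 -2.88
v 1.646 2.703 -3.32
v 1.284 3.138 -3.74
v 1.93 3.316 -3.522
v 1.862 3.773 -2.99
v 0.958 2.807 -3.21
v 0.89 3.264 -2.678
v 0.647 -2.635 3.33
v 1.112 -2.31 3.275
v 0.173 -1.785 4.35
v 0.963 -2.209 3.122
v 0.759 -2.181 3.004
v 0.536 -2.232 2.942
v 0.332 -2.353 2.948
v 0.182 -2.522 3.02
v 0.113 -2.711 3.145
v 0.136 -2.887 3.302
v 0.248 -3.019 3.464
v 0.428 -3.085 3.603
v 0.647 -3.073 3.695
v 0.865 -2.985 3.723
v 1.046 -2.837 3.684
v 1.158 -2.654 3.583
v 1.181 -2.467 3.438
f 2 4 1
f 5 2 1
f 1 4 3
f 3 5 1
f 2 8 4
f 6 2 5
f 6 8 2
f 4 8 3
f 7 5 3
f 3 8 7
f 7 6 5
f 8 6 7
f 9 20 14
f 9 14 10
f 9 10 16
f 9 16 19
f 9 19 20
f 10 14 18
f 14 20 13
f 20 19 11
f 19 16 15
f 16 10 17
f 12 18 13
f 12 13 11
f 12 11 15
f 12 15 17
f 12 17 18
f 13 18 14
f 11 13 20
f 15 11 19
f 17 15 16
f 18 17 10
f 22 21 24
f 22 24 23
f 24 21 25
f 24 25 23
f 25 21 26
f 25 26 23
f 26 21 27
f 26 27 23
f 27 21 28
f 27 28 23
f 28 21 29
f 28 29 23
f 29 21 30
f 29 30 23
f 30 21 31
f 30 31 23
f 31 21 32
f 31 32 23
f 32 21 33
f 32 33 23
f 33 21 34
f 33 34 23
f 34 21 35
f 34 35 23
f 35 21 36
f 35 36 23
f 36 21 37
f 36 37 23
f 37 21 22
f 37 22 23



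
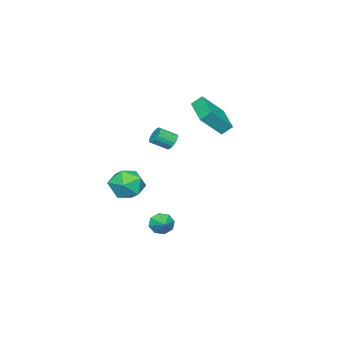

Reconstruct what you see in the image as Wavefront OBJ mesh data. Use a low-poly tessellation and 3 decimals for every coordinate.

v -0.459 0.913 1.594
v 0.015 1.102 1.298
v 0.653 0.396 1.87
v 0.179 0.207 2.166
v 0.008 1.263 1.506
v 0.646 0.557 2.077
v -0.092 1.355 1.73
v 0.546 0.649 2.302
v -0.265 1.359 1.928
v 0.373 0.653 2.5
v -0.476 1.275 2.06
v 0.162 0.569 2.632
v -0.684 1.119 2.099
v -0.046 0.413 2.671
v -0.847 0.923 2.038
v -0.209 0.217 2.61
v -0.933 0.724 1.89
v -0.295 0.018 2.462
v -0.926 0.563 1.683
v -0.288 -0.143 2.254
v -0.826 0.471 1.458
v -0.188 -0.235 2.03
v -0.653 0.467 1.26
v -0.015 -0.239 1.832
v -0.442 0.551 1.128
v 0.196 -0.155 1.7
v -0.234 0.707 1.089
v 0.404 0.001 1.661
v -0.071 0.903 1.15
v 0.567 0.197 1.722
v 3.39 1.276 -0.902
v 4.02 0.733 -0.113
v 2.14 -0.093 -0.847
v 2.77 -0.636 -0.058
v 2.236 0.342 0.209
v 3.008 1.188 0.175
v 3.152 -0.548 -1.135
v 3.924 0.298 -1.169
v 3.872 -0.395 -0.257
v 3.306 0.156 0.574
v 2.854 0.484 -1.534
v 2.288 1.035 -0.703
v 1.457 1.479 -3.826
v 1.932 1.326 -4.372
v 2.103 2.161 -3.454
v 1.572 1.741 -4.508
v 1.145 2.003 -4.244
v 0.9 1.958 -3.736
v 0.982 1.632 -3.28
v 1.342 1.217 -3.143
v 1.769 0.955 -3.407
v 2.014 1 -3.916
v -4.847 0.777 1.918
v -3.703 0.072 3.262
v -5.201 1.285 2.486
v -4.057 0.58 3.83
v -3.383 2.3 1.47
v -2.239 1.595 2.814
v -3.737 2.808 2.038
v -2.593 2.103 3.382
f 2 1 5
f 2 5 3
f 3 5 6
f 3 6 4
f 5 1 7
f 5 7 6
f 6 7 8
f 6 8 4
f 7 1 9
f 7 9 8
f 8 9 10
f 8 10 4
f 9 1 11
f 9 11 10
f 10 11 12
f 10 12 4
f 11 1 13
f 11 13 12
f 12 13 14
f 12 14 4
f 13 1 15
f 13 15 14
f 14 15 16
f 14 16 4
f 15 1 17
f 15 17 16
f 16 17 18
f 16 18 4
f 17 1 19
f 17 19 18
f 18 19 20
f 18 20 4
f 19 1 21
f 19 21 20
f 20 21 22
f 20 22 4
f 21 1 23
f 21 23 22
f 22 23 24
f 22 24 4
f 23 1 25
f 23 25 24
f 24 25 26
f 24 26 4
f 25 1 27
f 25 27 26
f 26 27 28
f 26 28 4
f 27 1 29
f 27 29 28
f 28 29 30
f 28 30 4
f 29 1 2
f 29 2 30
f 30 2 3
f 30 3 4
f 31 42 36
f 31 36 32
f 31 32 38
f 31 38 41
f 31 41 42
f 32 36 40
f 36 42 35
f 42 41 33
f 41 38 37
f 38 32 39
f 34 40 35
f 34 35 33
f 34 33 37
f 34 37 39
f 34 39 40
f 35 40 36
f 33 35 42
f 37 33 41
f 39 37 38
f 40 39 32
f 44 43 46
f 44 46 45
f 46 43 47
f 46 47 45
f 47 43 48
f 47 48 45
f 48 43 49
f 48 49 45
f 49 43 50
f 49 50 45
f 50 43 51
f 50 51 45
f 51 43 52
f 51 52 45
f 52 43 44
f 52 44 45
f 54 56 53
f 57 54 53
f 53 56 55
f 55 57 53
f 54 60 56
f 58 54 57
f 58 60 54
f 56 60 55
f 59 57 55
f 55 60 59
f 59 58 57
f 60 58 59



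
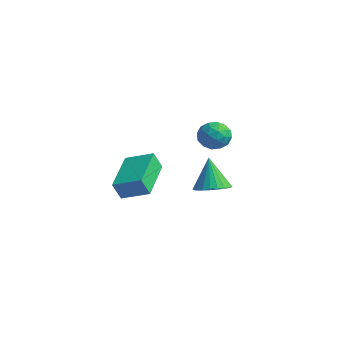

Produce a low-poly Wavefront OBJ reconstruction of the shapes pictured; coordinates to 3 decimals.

v 2.991 1.374 0.72
v 3.502 1.94 0.825
v 2.509 1.546 2.14
v 3.264 2.094 0.725
v 2.984 2.139 0.625
v 2.706 2.067 0.539
v 2.47 1.889 0.481
v 2.314 1.633 0.459
v 2.261 1.338 0.477
v 2.319 1.049 0.531
v 2.479 0.808 0.614
v 2.718 0.655 0.714
v 2.997 0.61 0.814
v 3.276 0.682 0.9
v 3.511 0.86 0.958
v 3.668 1.115 0.98
v 3.721 1.411 0.963
v 3.663 1.7 0.908
v 1.088 3.094 1.989
v 1.622 3.341 2.432
v 0.898 2.179 2.728
v 1.432 2.426 3.171
v 0.803 2.802 3.108
v 0.92 3.368 2.652
v 1.6 2.152 2.508
v 1.717 2.718 2.052
v 1.938 2.759 2.753
v 1.445 3.161 3.123
v 1.075 2.359 2.037
v 0.582 2.761 2.407
v 1.372 3.298 2.146
v 1.148 2.222 3.014
v 0.778 2.444 2.978
v 1.092 2.589 3.238
v 0.959 3.313 2.275
v 1.273 3.458 2.535
v 0.791 3.142 2.933
v 1.247 2.062 2.625
v 1.561 2.207 2.885
v 1.428 2.931 1.922
v 1.742 3.076 2.182
v 1.729 2.378 2.227
v 1.871 3.101 2.594
v 1.76 2.563 3.029
v 1.859 2.402 2.639
v 1.928 2.734 2.371
v 1.582 3.337 2.812
v 1.47 2.799 3.247
v 1.1 3.02 3.21
v 1.169 3.353 2.941
v 1.768 2.995 3.001
v 1.05 2.721 1.913
v 0.938 2.183 2.348
v 1.351 2.167 2.219
v 1.42 2.5 1.95
v 0.76 2.957 2.131
v 0.649 2.419 2.566
v 0.592 2.786 2.789
v 0.661 3.118 2.521
v 0.752 2.525 2.159
v 1.273 -1.093 1.661
v 1.183 -1.421 2.418
v 2.18 -0.416 2.061
v 2.09 -0.744 2.819
v 2.63 -2.616 1.161
v 2.54 -2.944 1.919
v 3.537 -1.939 1.562
v 3.447 -2.267 2.319
f 2 1 4
f 2 4 3
f 4 1 5
f 4 5 3
f 5 1 6
f 5 6 3
f 6 1 7
f 6 7 3
f 7 1 8
f 7 8 3
f 8 1 9
f 8 9 3
f 9 1 10
f 9 10 3
f 10 1 11
f 10 11 3
f 11 1 12
f 11 12 3
f 12 1 13
f 12 13 3
f 13 1 14
f 13 14 3
f 14 1 15
f 14 15 3
f 15 1 16
f 15 16 3
f 16 1 17
f 16 17 3
f 17 1 18
f 17 18 3
f 18 1 2
f 18 2 3
f 19 56 35
f 56 30 59
f 35 59 24
f 56 59 35
f 19 35 31
f 35 24 36
f 31 36 20
f 35 36 31
f 19 31 40
f 31 20 41
f 40 41 26
f 31 41 40
f 19 40 52
f 40 26 55
f 52 55 29
f 40 55 52
f 19 52 56
f 52 29 60
f 56 60 30
f 52 60 56
f 20 36 47
f 36 24 50
f 47 50 28
f 36 50 47
f 24 59 37
f 59 30 58
f 37 58 23
f 59 58 37
f 30 60 57
f 60 29 53
f 57 53 21
f 60 53 57
f 29 55 54
f 55 26 42
f 54 42 25
f 55 42 54
f 26 41 46
f 41 20 43
f 46 43 27
f 41 43 46
f 22 48 34
f 48 28 49
f 34 49 23
f 48 49 34
f 22 34 32
f 34 23 33
f 32 33 21
f 34 33 32
f 22 32 39
f 32 21 38
f 39 38 25
f 32 38 39
f 22 39 44
f 39 25 45
f 44 45 27
f 39 45 44
f 22 44 48
f 44 27 51
f 48 51 28
f 44 51 48
f 23 49 37
f 49 28 50
f 37 50 24
f 49 50 37
f 21 33 57
f 33 23 58
f 57 58 30
f 33 58 57
f 25 38 54
f 38 21 53
f 54 53 29
f 38 53 54
f 27 45 46
f 45 25 42
f 46 42 26
f 45 42 46
f 28 51 47
f 51 27 43
f 47 43 20
f 51 43 47
f 62 64 61
f 65 62 61
f 61 64 63
f 63 65 61
f 62 68 64
f 66 62 65
f 66 68 62
f 64 68 63
f 67 65 63
f 63 68 67
f 67 66 65
f 68 66 67



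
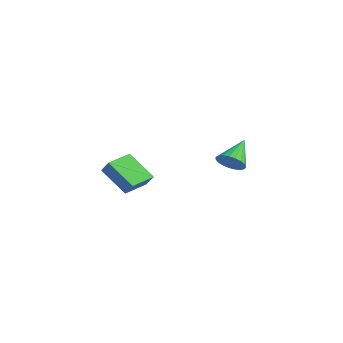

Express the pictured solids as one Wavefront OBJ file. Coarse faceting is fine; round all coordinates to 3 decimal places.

v -3.06 -2.103 -3.998
v -4.556 -2.759 -2.601
v -3.537 -0.509 -3.761
v -5.033 -1.165 -2.363
v -2.387 -2.015 -3.237
v -3.883 -2.671 -1.839
v -2.864 -0.421 -2.999
v -4.36 -1.077 -1.602
v 3.146 0.695 -0.313
v 3.791 1.225 -0.521
v 2.474 1.985 0.893
v 3.54 1.316 -0.759
v 3.221 1.3 -0.919
v 2.889 1.18 -0.975
v 2.601 0.975 -0.917
v 2.408 0.722 -0.754
v 2.342 0.464 -0.515
v 2.416 0.247 -0.241
v 2.615 0.106 0.021
v 2.907 0.068 0.224
v 3.239 0.137 0.335
v 3.556 0.304 0.334
v 3.802 0.537 0.221
v 3.934 0.798 0.015
v 3.93 1.042 -0.247
f 2 4 1
f 5 2 1
f 1 4 3
f 3 5 1
f 2 8 4
f 6 2 5
f 6 8 2
f 4 8 3
f 7 5 3
f 3 8 7
f 7 6 5
f 8 6 7
f 10 9 12
f 10 12 11
f 12 9 13
f 12 13 11
f 13 9 14
f 13 14 11
f 14 9 15
f 14 15 11
f 15 9 16
f 15 16 11
f 16 9 17
f 16 17 11
f 17 9 18
f 17 18 11
f 18 9 19
f 18 19 11
f 19 9 20
f 19 20 11
f 20 9 21
f 20 21 11
f 21 9 22
f 21 22 11
f 22 9 23
f 22 23 11
f 23 9 24
f 23 24 11
f 24 9 25
f 24 25 11
f 25 9 10
f 25 10 11



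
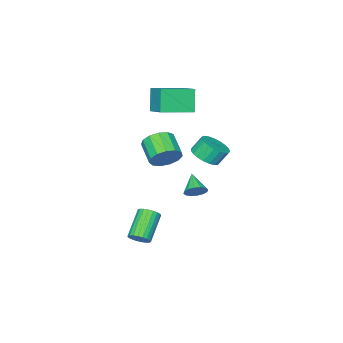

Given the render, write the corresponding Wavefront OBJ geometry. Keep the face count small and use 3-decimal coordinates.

v -2.03 -0.619 0.476
v -1.227 -0.395 0.814
v -1.687 -0.056 1.682
v -2.49 -0.281 1.344
v -1.328 -0.08 0.637
v -1.788 0.259 1.506
v -1.55 0.141 0.433
v -2.011 0.48 1.302
v -1.855 0.231 0.236
v -2.316 0.569 1.105
v -2.191 0.173 0.081
v -2.651 0.512 0.95
v -2.499 -0.021 -0.006
v -2.959 0.318 0.862
v -2.725 -0.319 -0.01
v -3.186 0.02 0.859
v -2.832 -0.669 0.07
v -3.292 -0.33 0.939
v -2.799 -1.01 0.22
v -3.26 -0.671 1.089
v -2.634 -1.284 0.415
v -3.094 -0.945 1.283
v -2.364 -1.443 0.62
v -2.825 -1.104 1.488
v -2.036 -1.459 0.8
v -2.497 -1.12 1.668
v -1.708 -1.33 0.924
v -2.168 -0.992 1.792
v -1.435 -1.079 0.97
v -1.895 -0.74 1.839
v -1.264 -0.748 0.931
v -1.725 -0.409 1.8
v 2.719 -0.781 -3.917
v 3.172 -1.016 -3.53
v 1.854 -1.595 -2.337
v 1.401 -1.359 -2.723
v 3.145 -0.767 -3.439
v 1.827 -1.346 -2.246
v 3.045 -0.521 -3.431
v 1.726 -1.1 -2.238
v 2.888 -0.319 -3.506
v 1.57 -0.898 -2.313
v 2.702 -0.198 -3.653
v 1.384 -0.777 -2.46
v 2.519 -0.177 -3.845
v 1.201 -0.756 -2.652
v 2.371 -0.26 -4.049
v 1.052 -0.839 -2.856
v 2.283 -0.434 -4.231
v 0.964 -1.013 -3.038
v 2.27 -0.667 -4.358
v 0.951 -1.246 -3.165
v 2.335 -0.92 -4.409
v 1.016 -1.499 -3.216
v 2.466 -1.149 -4.375
v 1.148 -1.728 -3.182
v 2.642 -1.314 -4.261
v 1.323 -1.893 -3.068
v 2.83 -1.387 -4.088
v 1.512 -1.966 -2.895
v 3 -1.355 -3.885
v 1.681 -1.934 -2.692
v 3.12 -1.224 -3.688
v 1.802 -1.803 -2.495
v 1.478 2.126 0.447
v 1.801 2.323 0.963
v 0.882 1.254 1.153
v 1.526 2.507 0.958
v 1.238 2.59 0.817
v 1.014 2.547 0.576
v 0.915 2.392 0.301
v 0.966 2.166 0.065
v 1.155 1.928 -0.069
v 1.43 1.744 -0.065
v 1.718 1.662 0.077
v 1.942 1.704 0.318
v 2.041 1.859 0.593
v 1.99 2.085 0.829
v -3.656 -3.81 2.104
v -4.156 -4.27 3.53
v -3.152 -2.506 2.702
v -3.653 -2.967 4.128
v -1.887 -4.653 2.452
v -2.388 -5.114 3.878
v -1.384 -3.35 3.05
v -1.884 -3.81 4.476
v 0.115 -1.406 0.889
v 0.801 -1.353 1.515
v 0.251 -2.521 2.217
v -0.435 -2.574 1.591
v 0.41 -1.058 1.699
v -0.141 -2.226 2.402
v -0.075 -0.873 1.627
v -0.626 -2.041 2.329
v -0.5 -0.857 1.32
v -1.05 -2.026 2.022
v -0.729 -1.016 0.876
v -1.279 -2.184 1.578
v -0.69 -1.298 0.437
v -1.241 -2.467 1.139
v -0.396 -1.615 0.141
v -0.946 -2.783 0.843
v 0.061 -1.865 0.082
v -0.489 -3.033 0.784
v 0.535 -1.969 0.28
v -0.015 -3.138 0.982
v 0.875 -1.895 0.671
v 0.325 -3.063 1.373
v 0.975 -1.665 1.131
v 0.425 -2.833 1.833
f 2 1 5
f 2 5 3
f 3 5 6
f 3 6 4
f 5 1 7
f 5 7 6
f 6 7 8
f 6 8 4
f 7 1 9
f 7 9 8
f 8 9 10
f 8 10 4
f 9 1 11
f 9 11 10
f 10 11 12
f 10 12 4
f 11 1 13
f 11 13 12
f 12 13 14
f 12 14 4
f 13 1 15
f 13 15 14
f 14 15 16
f 14 16 4
f 15 1 17
f 15 17 16
f 16 17 18
f 16 18 4
f 17 1 19
f 17 19 18
f 18 19 20
f 18 20 4
f 19 1 21
f 19 21 20
f 20 21 22
f 20 22 4
f 21 1 23
f 21 23 22
f 22 23 24
f 22 24 4
f 23 1 25
f 23 25 24
f 24 25 26
f 24 26 4
f 25 1 27
f 25 27 26
f 26 27 28
f 26 28 4
f 27 1 29
f 27 29 28
f 28 29 30
f 28 30 4
f 29 1 31
f 29 31 30
f 30 31 32
f 30 32 4
f 31 1 2
f 31 2 32
f 32 2 3
f 32 3 4
f 34 33 37
f 34 37 35
f 35 37 38
f 35 38 36
f 37 33 39
f 37 39 38
f 38 39 40
f 38 40 36
f 39 33 41
f 39 41 40
f 40 41 42
f 40 42 36
f 41 33 43
f 41 43 42
f 42 43 44
f 42 44 36
f 43 33 45
f 43 45 44
f 44 45 46
f 44 46 36
f 45 33 47
f 45 47 46
f 46 47 48
f 46 48 36
f 47 33 49
f 47 49 48
f 48 49 50
f 48 50 36
f 49 33 51
f 49 51 50
f 50 51 52
f 50 52 36
f 51 33 53
f 51 53 52
f 52 53 54
f 52 54 36
f 53 33 55
f 53 55 54
f 54 55 56
f 54 56 36
f 55 33 57
f 55 57 56
f 56 57 58
f 56 58 36
f 57 33 59
f 57 59 58
f 58 59 60
f 58 60 36
f 59 33 61
f 59 61 60
f 60 61 62
f 60 62 36
f 61 33 63
f 61 63 62
f 62 63 64
f 62 64 36
f 63 33 34
f 63 34 64
f 64 34 35
f 64 35 36
f 66 65 68
f 66 68 67
f 68 65 69
f 68 69 67
f 69 65 70
f 69 70 67
f 70 65 71
f 70 71 67
f 71 65 72
f 71 72 67
f 72 65 73
f 72 73 67
f 73 65 74
f 73 74 67
f 74 65 75
f 74 75 67
f 75 65 76
f 75 76 67
f 76 65 77
f 76 77 67
f 77 65 78
f 77 78 67
f 78 65 66
f 78 66 67
f 80 82 79
f 83 80 79
f 79 82 81
f 81 83 79
f 80 86 82
f 84 80 83
f 84 86 80
f 82 86 81
f 85 83 81
f 81 86 85
f 85 84 83
f 86 84 85
f 88 87 91
f 88 91 89
f 89 91 92
f 89 92 90
f 91 87 93
f 91 93 92
f 92 93 94
f 92 94 90
f 93 87 95
f 93 95 94
f 94 95 96
f 94 96 90
f 95 87 97
f 95 97 96
f 96 97 98
f 96 98 90
f 97 87 99
f 97 99 98
f 98 99 100
f 98 100 90
f 99 87 101
f 99 101 100
f 100 101 102
f 100 102 90
f 101 87 103
f 101 103 102
f 102 103 104
f 102 104 90
f 103 87 105
f 103 105 104
f 104 105 106
f 104 106 90
f 105 87 107
f 105 107 106
f 106 107 108
f 106 108 90
f 107 87 109
f 107 109 108
f 108 109 110
f 108 110 90
f 109 87 88
f 109 88 110
f 110 88 89
f 110 89 90



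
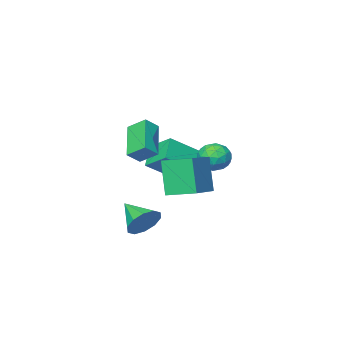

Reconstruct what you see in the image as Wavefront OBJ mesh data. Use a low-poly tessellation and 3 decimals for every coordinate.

v 2.249 -0.827 2.365
v 1.257 -2.144 3.514
v 1.846 -0.006 2.958
v 0.854 -1.323 4.107
v 2.926 -0.877 2.893
v 1.934 -2.194 4.042
v 2.523 -0.056 3.486
v 1.531 -1.373 4.635
v 0.629 0.188 0.391
v 0.397 -0.438 2.234
v -0.182 1.353 0.684
v -0.414 0.728 2.527
v 2.434 1.292 0.993
v 2.202 0.667 2.836
v 1.623 2.458 1.286
v 1.391 1.832 3.129
v -3.734 -2.087 1.003
v -3.421 -1.56 1.639
v -2.419 -2.6 0.781
v -2.106 -2.073 1.417
v -2.632 -2.751 1.625
v -3.445 -2.434 1.762
v -2.395 -1.726 0.658
v -3.208 -1.409 0.795
v -2.594 -1.336 1.425
v -2.74 -1.97 2.023
v -3.1 -2.19 0.397
v -3.246 -2.824 0.995
v -3.693 -1.779 1.341
v -2.147 -2.381 1.079
v -2.456 -2.78 1.202
v -2.272 -2.47 1.575
v -3.707 -2.292 1.413
v -3.523 -1.982 1.787
v -3.059 -2.683 1.779
v -2.317 -2.178 0.633
v -2.133 -1.868 1.007
v -3.568 -1.69 0.845
v -3.384 -1.38 1.218
v -2.781 -1.477 0.641
v -3.023 -1.337 1.589
v -2.25 -1.639 1.458
v -2.42 -1.435 1.012
v -2.898 -1.249 1.093
v -3.108 -1.71 1.94
v -2.335 -2.011 1.809
v -2.645 -2.41 1.932
v -3.122 -2.223 2.013
v -2.622 -1.578 1.814
v -3.505 -2.149 0.611
v -2.732 -2.45 0.48
v -2.718 -1.937 0.407
v -3.195 -1.75 0.488
v -3.59 -2.521 0.962
v -2.817 -2.823 0.831
v -2.942 -2.911 1.327
v -3.42 -2.725 1.408
v -3.218 -2.582 0.606
v 2.551 -0.113 -1.073
v 2.884 0.298 -0.32
v 2.609 -1.527 -0.327
v 2.317 0.295 -0.282
v 1.839 0.136 -0.547
v 1.633 -0.118 -1.012
v 1.778 -0.37 -1.501
v 2.219 -0.523 -1.826
v 2.786 -0.52 -1.864
v 3.264 -0.361 -1.599
v 3.469 -0.108 -1.134
v 3.324 0.144 -0.645
v -3.086 -4.701 0.22
v -3.315 -3.405 1.038
v -2.275 -4 -0.665
v -2.504 -2.703 0.153
v -1.456 -5.137 1.367
v -1.685 -3.84 2.185
v -0.645 -4.435 0.482
v -0.874 -3.139 1.3
f 2 4 1
f 5 2 1
f 1 4 3
f 3 5 1
f 2 8 4
f 6 2 5
f 6 8 2
f 4 8 3
f 7 5 3
f 3 8 7
f 7 6 5
f 8 6 7
f 10 12 9
f 13 10 9
f 9 12 11
f 11 13 9
f 10 16 12
f 14 10 13
f 14 16 10
f 12 16 11
f 15 13 11
f 11 16 15
f 15 14 13
f 16 14 15
f 17 54 33
f 54 28 57
f 33 57 22
f 54 57 33
f 17 33 29
f 33 22 34
f 29 34 18
f 33 34 29
f 17 29 38
f 29 18 39
f 38 39 24
f 29 39 38
f 17 38 50
f 38 24 53
f 50 53 27
f 38 53 50
f 17 50 54
f 50 27 58
f 54 58 28
f 50 58 54
f 18 34 45
f 34 22 48
f 45 48 26
f 34 48 45
f 22 57 35
f 57 28 56
f 35 56 21
f 57 56 35
f 28 58 55
f 58 27 51
f 55 51 19
f 58 51 55
f 27 53 52
f 53 24 40
f 52 40 23
f 53 40 52
f 24 39 44
f 39 18 41
f 44 41 25
f 39 41 44
f 20 46 32
f 46 26 47
f 32 47 21
f 46 47 32
f 20 32 30
f 32 21 31
f 30 31 19
f 32 31 30
f 20 30 37
f 30 19 36
f 37 36 23
f 30 36 37
f 20 37 42
f 37 23 43
f 42 43 25
f 37 43 42
f 20 42 46
f 42 25 49
f 46 49 26
f 42 49 46
f 21 47 35
f 47 26 48
f 35 48 22
f 47 48 35
f 19 31 55
f 31 21 56
f 55 56 28
f 31 56 55
f 23 36 52
f 36 19 51
f 52 51 27
f 36 51 52
f 25 43 44
f 43 23 40
f 44 40 24
f 43 40 44
f 26 49 45
f 49 25 41
f 45 41 18
f 49 41 45
f 60 59 62
f 60 62 61
f 62 59 63
f 62 63 61
f 63 59 64
f 63 64 61
f 64 59 65
f 64 65 61
f 65 59 66
f 65 66 61
f 66 59 67
f 66 67 61
f 67 59 68
f 67 68 61
f 68 59 69
f 68 69 61
f 69 59 70
f 69 70 61
f 70 59 60
f 70 60 61
f 72 74 71
f 75 72 71
f 71 74 73
f 73 75 71
f 72 78 74
f 76 72 75
f 76 78 72
f 74 78 73
f 77 75 73
f 73 78 77
f 77 76 75
f 78 76 77



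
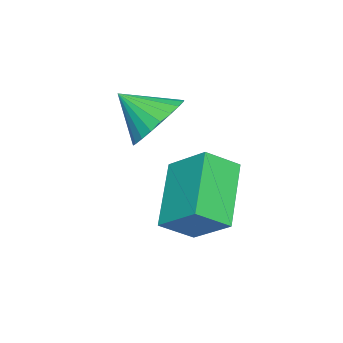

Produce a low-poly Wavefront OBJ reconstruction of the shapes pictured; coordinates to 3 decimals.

v -1.118 1.078 -2.144
v -0.733 1.553 -1.553
v -1.062 0.102 -1.396
v -1.052 1.596 -1.473
v -1.381 1.56 -1.495
v -1.67 1.45 -1.616
v -1.875 1.284 -1.817
v -1.965 1.087 -2.068
v -1.926 0.888 -2.33
v -1.763 0.718 -2.564
v -1.503 0.602 -2.734
v -1.184 0.559 -2.814
v -0.855 0.595 -2.793
v -0.566 0.705 -2.672
v -0.361 0.871 -2.471
v -0.272 1.068 -2.22
v -0.311 1.267 -1.957
v -0.473 1.437 -1.723
v 0.802 2.763 -4.311
v -0.625 2.372 -3.304
v 1.079 3.735 -3.542
v -0.348 3.345 -2.535
v 1.348 2.175 -3.765
v -0.079 1.785 -2.758
v 1.625 3.148 -2.996
v 0.198 2.757 -1.989
f 2 1 4
f 2 4 3
f 4 1 5
f 4 5 3
f 5 1 6
f 5 6 3
f 6 1 7
f 6 7 3
f 7 1 8
f 7 8 3
f 8 1 9
f 8 9 3
f 9 1 10
f 9 10 3
f 10 1 11
f 10 11 3
f 11 1 12
f 11 12 3
f 12 1 13
f 12 13 3
f 13 1 14
f 13 14 3
f 14 1 15
f 14 15 3
f 15 1 16
f 15 16 3
f 16 1 17
f 16 17 3
f 17 1 18
f 17 18 3
f 18 1 2
f 18 2 3
f 20 22 19
f 23 20 19
f 19 22 21
f 21 23 19
f 20 26 22
f 24 20 23
f 24 26 20
f 22 26 21
f 25 23 21
f 21 26 25
f 25 24 23
f 26 24 25



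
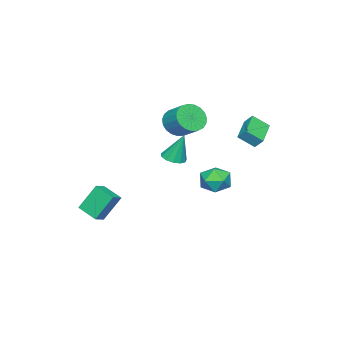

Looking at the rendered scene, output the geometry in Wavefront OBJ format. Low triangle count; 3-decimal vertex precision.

v -3.59 3.801 2.324
v -3.08 2.92 3.115
v -3.565 4.364 2.934
v -3.054 3.482 3.725
v -1.846 4.318 1.775
v -1.335 3.436 2.566
v -1.82 4.88 2.385
v -1.31 3.999 3.176
v -3.347 -1.837 1.988
v -2.344 -2.258 2.06
v -1.87 -0.983 2.904
v -2.873 -0.563 2.832
v -2.317 -2.015 1.678
v -1.843 -0.741 2.522
v -2.468 -1.741 1.35
v -1.995 -0.467 2.194
v -2.772 -1.484 1.132
v -2.298 -0.21 1.976
v -3.174 -1.288 1.062
v -2.7 -0.014 1.906
v -3.607 -1.187 1.153
v -3.133 0.087 1.996
v -3.994 -1.199 1.387
v -3.521 0.076 2.231
v -4.27 -1.32 1.726
v -3.796 -0.046 2.57
v -4.386 -1.531 2.11
v -3.912 -0.257 2.954
v -4.322 -1.795 2.473
v -3.849 -0.521 3.316
v -4.09 -2.066 2.752
v -3.616 -0.792 3.596
v -3.729 -2.298 2.899
v -3.255 -1.024 3.743
v -3.302 -2.45 2.889
v -2.829 -1.176 3.732
v -2.883 -2.496 2.722
v -2.409 -1.222 3.566
v -2.544 -2.428 2.429
v -2.07 -1.154 3.273
v 3.137 1.797 2.194
v 3.905 1.771 2.251
v 3.023 2.423 4.026
v 3.806 2.169 2.109
v 3.495 2.449 1.994
v 3.071 2.522 1.942
v 2.667 2.365 1.97
v 2.413 2.027 2.07
v 2.389 1.617 2.208
v 2.602 1.264 2.342
v 2.986 1.08 2.429
v 3.417 1.124 2.441
v 3.76 1.381 2.374
v 1.214 -4.198 -2.247
v 2.059 -4.221 -1.883
v 1.481 -2.82 -2.776
v 2.325 -2.843 -2.411
v 1.935 -4.997 -3.969
v 2.779 -5.02 -3.604
v 2.201 -3.619 -4.497
v 3.046 -3.642 -4.133
v -0.583 3.102 -0.608
v -0.118 3.648 0.189
v 0.918 2.292 -0.929
v 1.383 2.838 -0.132
v 0.644 2.092 0.089
v -0.283 2.593 0.287
v 1.083 3.347 -1.027
v 0.156 3.848 -0.829
v 0.912 3.799 -0.07
v 0.641 3.024 0.62
v 0.159 2.916 -1.36
v -0.112 2.141 -0.67
f 2 4 1
f 5 2 1
f 1 4 3
f 3 5 1
f 2 8 4
f 6 2 5
f 6 8 2
f 4 8 3
f 7 5 3
f 3 8 7
f 7 6 5
f 8 6 7
f 10 9 13
f 10 13 11
f 11 13 14
f 11 14 12
f 13 9 15
f 13 15 14
f 14 15 16
f 14 16 12
f 15 9 17
f 15 17 16
f 16 17 18
f 16 18 12
f 17 9 19
f 17 19 18
f 18 19 20
f 18 20 12
f 19 9 21
f 19 21 20
f 20 21 22
f 20 22 12
f 21 9 23
f 21 23 22
f 22 23 24
f 22 24 12
f 23 9 25
f 23 25 24
f 24 25 26
f 24 26 12
f 25 9 27
f 25 27 26
f 26 27 28
f 26 28 12
f 27 9 29
f 27 29 28
f 28 29 30
f 28 30 12
f 29 9 31
f 29 31 30
f 30 31 32
f 30 32 12
f 31 9 33
f 31 33 32
f 32 33 34
f 32 34 12
f 33 9 35
f 33 35 34
f 34 35 36
f 34 36 12
f 35 9 37
f 35 37 36
f 36 37 38
f 36 38 12
f 37 9 39
f 37 39 38
f 38 39 40
f 38 40 12
f 39 9 10
f 39 10 40
f 40 10 11
f 40 11 12
f 42 41 44
f 42 44 43
f 44 41 45
f 44 45 43
f 45 41 46
f 45 46 43
f 46 41 47
f 46 47 43
f 47 41 48
f 47 48 43
f 48 41 49
f 48 49 43
f 49 41 50
f 49 50 43
f 50 41 51
f 50 51 43
f 51 41 52
f 51 52 43
f 52 41 53
f 52 53 43
f 53 41 42
f 53 42 43
f 55 57 54
f 58 55 54
f 54 57 56
f 56 58 54
f 55 61 57
f 59 55 58
f 59 61 55
f 57 61 56
f 60 58 56
f 56 61 60
f 60 59 58
f 61 59 60
f 62 73 67
f 62 67 63
f 62 63 69
f 62 69 72
f 62 72 73
f 63 67 71
f 67 73 66
f 73 72 64
f 72 69 68
f 69 63 70
f 65 71 66
f 65 66 64
f 65 64 68
f 65 68 70
f 65 70 71
f 66 71 67
f 64 66 73
f 68 64 72
f 70 68 69
f 71 70 63



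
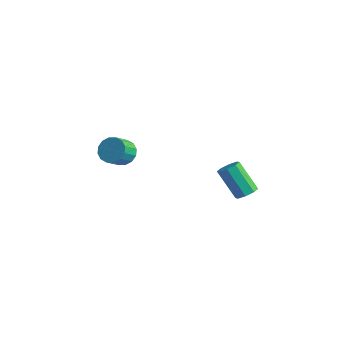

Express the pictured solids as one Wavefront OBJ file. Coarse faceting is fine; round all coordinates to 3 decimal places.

v 2.601 2.804 -3.684
v 2.912 3.178 -3.407
v 1.93 3.01 -2.079
v 1.619 2.636 -2.356
v 2.59 3.36 -3.622
v 1.608 3.193 -2.294
v 2.274 3.217 -3.874
v 1.292 3.049 -2.546
v 2.15 2.831 -4.014
v 1.168 2.664 -2.686
v 2.29 2.43 -3.961
v 1.308 2.262 -2.633
v 2.612 2.247 -3.746
v 1.63 2.08 -2.418
v 2.928 2.391 -3.494
v 1.946 2.223 -2.166
v 3.052 2.776 -3.354
v 2.07 2.609 -2.026
v -3.637 1.237 -3.308
v -2.963 1.165 -3.551
v -2.829 0.35 -2.935
v -3.503 0.423 -2.692
v -2.936 1.392 -3.256
v -2.802 0.577 -2.641
v -3.096 1.577 -2.976
v -2.962 0.763 -2.36
v -3.402 1.672 -2.784
v -3.268 0.857 -2.169
v -3.77 1.65 -2.733
v -3.636 0.835 -2.117
v -4.103 1.517 -2.836
v -3.969 0.702 -2.22
v -4.311 1.31 -3.065
v -4.177 0.495 -2.449
v -4.338 1.083 -3.359
v -4.204 0.268 -2.744
v -4.178 0.897 -3.64
v -4.044 0.083 -3.024
v -3.872 0.803 -3.831
v -3.738 -0.012 -3.216
v -3.504 0.825 -3.883
v -3.37 0.01 -3.267
v -3.171 0.958 -3.78
v -3.037 0.143 -3.164
f 2 1 5
f 2 5 3
f 3 5 6
f 3 6 4
f 5 1 7
f 5 7 6
f 6 7 8
f 6 8 4
f 7 1 9
f 7 9 8
f 8 9 10
f 8 10 4
f 9 1 11
f 9 11 10
f 10 11 12
f 10 12 4
f 11 1 13
f 11 13 12
f 12 13 14
f 12 14 4
f 13 1 15
f 13 15 14
f 14 15 16
f 14 16 4
f 15 1 17
f 15 17 16
f 16 17 18
f 16 18 4
f 17 1 2
f 17 2 18
f 18 2 3
f 18 3 4
f 20 19 23
f 20 23 21
f 21 23 24
f 21 24 22
f 23 19 25
f 23 25 24
f 24 25 26
f 24 26 22
f 25 19 27
f 25 27 26
f 26 27 28
f 26 28 22
f 27 19 29
f 27 29 28
f 28 29 30
f 28 30 22
f 29 19 31
f 29 31 30
f 30 31 32
f 30 32 22
f 31 19 33
f 31 33 32
f 32 33 34
f 32 34 22
f 33 19 35
f 33 35 34
f 34 35 36
f 34 36 22
f 35 19 37
f 35 37 36
f 36 37 38
f 36 38 22
f 37 19 39
f 37 39 38
f 38 39 40
f 38 40 22
f 39 19 41
f 39 41 40
f 40 41 42
f 40 42 22
f 41 19 43
f 41 43 42
f 42 43 44
f 42 44 22
f 43 19 20
f 43 20 44
f 44 20 21
f 44 21 22



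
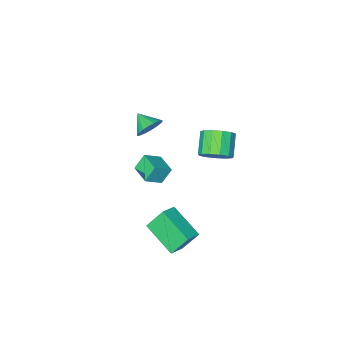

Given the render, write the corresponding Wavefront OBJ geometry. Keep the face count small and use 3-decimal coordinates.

v -0.67 2.835 1.271
v 0.183 3.156 1.629
v -0.988 4.644 0.407
v -0.134 4.965 0.766
v 0.014 2.375 0.054
v 0.868 2.696 0.413
v -0.303 4.184 -0.809
v 0.55 4.505 -0.451
v -1.948 -1.48 -0.031
v -2.506 -1.415 0.844
v -1.852 -0.264 -0.06
v -2.41 -0.199 0.816
v -0.99 -1.541 0.584
v -1.548 -1.476 1.46
v -0.894 -0.325 0.556
v -1.452 -0.26 1.431
v -2.533 -2.538 2.363
v -2.224 -2.146 3.001
v -2.387 -3.522 2.897
v -2.576 -2.157 3.077
v -2.92 -2.243 3.011
v -3.187 -2.388 2.817
v -3.325 -2.563 2.533
v -3.305 -2.732 2.215
v -3.133 -2.863 1.927
v -2.842 -2.929 1.725
v -2.49 -2.918 1.649
v -2.146 -2.832 1.715
v -1.879 -2.687 1.909
v -1.741 -2.512 2.193
v -1.761 -2.343 2.51
v -1.933 -2.212 2.799
v -3.593 2.094 3.287
v -3.095 1.404 2.994
v -3.789 0.536 3.861
v -4.287 1.226 4.153
v -2.847 1.601 3.39
v -3.542 0.733 4.257
v -2.836 1.955 3.753
v -3.531 1.086 4.62
v -3.065 2.353 3.968
v -3.76 1.484 4.835
v -3.462 2.669 3.967
v -4.156 1.8 4.834
v -3.9 2.802 3.749
v -4.595 1.934 4.616
v -4.241 2.711 3.385
v -4.935 1.843 4.252
v -4.376 2.424 2.989
v -5.07 1.555 3.856
v -4.262 2.032 2.688
v -4.957 1.164 3.555
v -3.936 1.66 2.577
v -4.63 0.792 3.444
v -3.501 1.426 2.691
v -4.195 0.558 3.558
f 2 4 1
f 5 2 1
f 1 4 3
f 3 5 1
f 2 8 4
f 6 2 5
f 6 8 2
f 4 8 3
f 7 5 3
f 3 8 7
f 7 6 5
f 8 6 7
f 10 12 9
f 13 10 9
f 9 12 11
f 11 13 9
f 10 16 12
f 14 10 13
f 14 16 10
f 12 16 11
f 15 13 11
f 11 16 15
f 15 14 13
f 16 14 15
f 18 17 20
f 18 20 19
f 20 17 21
f 20 21 19
f 21 17 22
f 21 22 19
f 22 17 23
f 22 23 19
f 23 17 24
f 23 24 19
f 24 17 25
f 24 25 19
f 25 17 26
f 25 26 19
f 26 17 27
f 26 27 19
f 27 17 28
f 27 28 19
f 28 17 29
f 28 29 19
f 29 17 30
f 29 30 19
f 30 17 31
f 30 31 19
f 31 17 32
f 31 32 19
f 32 17 18
f 32 18 19
f 34 33 37
f 34 37 35
f 35 37 38
f 35 38 36
f 37 33 39
f 37 39 38
f 38 39 40
f 38 40 36
f 39 33 41
f 39 41 40
f 40 41 42
f 40 42 36
f 41 33 43
f 41 43 42
f 42 43 44
f 42 44 36
f 43 33 45
f 43 45 44
f 44 45 46
f 44 46 36
f 45 33 47
f 45 47 46
f 46 47 48
f 46 48 36
f 47 33 49
f 47 49 48
f 48 49 50
f 48 50 36
f 49 33 51
f 49 51 50
f 50 51 52
f 50 52 36
f 51 33 53
f 51 53 52
f 52 53 54
f 52 54 36
f 53 33 55
f 53 55 54
f 54 55 56
f 54 56 36
f 55 33 34
f 55 34 56
f 56 34 35
f 56 35 36



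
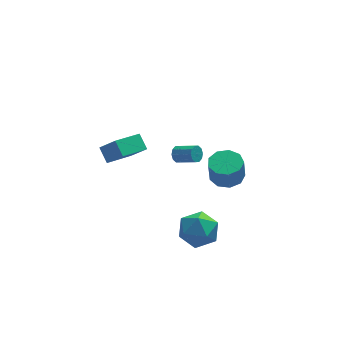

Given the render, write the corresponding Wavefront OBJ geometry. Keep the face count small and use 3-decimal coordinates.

v 0.055 -3.419 -1.893
v 0.843 -2.46 -1.729
v 1.337 -4.64 -0.911
v 2.125 -3.681 -0.747
v 1.031 -3.702 -0.141
v 0.238 -2.948 -0.748
v 1.942 -4.152 -1.892
v 1.149 -3.398 -2.499
v 2.009 -2.914 -1.729
v 1.445 -2.635 -0.647
v 0.735 -4.465 -1.993
v 0.171 -4.186 -0.911
v 0.293 -1.575 3.588
v 0.572 -1.557 3.126
v 1.486 -2.266 3.649
v 1.207 -2.285 4.112
v 0.666 -1.297 3.314
v 1.58 -2.007 3.837
v 0.618 -1.144 3.606
v 1.532 -1.854 4.13
v 0.445 -1.155 3.892
v 1.359 -1.865 4.415
v 0.215 -1.327 4.062
v 1.129 -2.037 4.585
v 0.014 -1.594 4.051
v 0.928 -2.303 4.574
v -0.08 -1.853 3.863
v 0.834 -2.563 4.386
v -0.032 -2.006 3.57
v 0.882 -2.716 4.094
v 0.141 -1.995 3.285
v 1.055 -2.705 3.808
v 0.371 -1.823 3.115
v 1.285 -2.533 3.638
v 3.261 -0.428 0.194
v 3.874 -1.214 0.119
v 3.732 -1.459 1.531
v 3.119 -0.672 1.606
v 4.234 -0.649 0.253
v 4.093 -0.893 1.665
v 4.139 0.02 0.36
v 3.998 -0.224 1.772
v 3.633 0.48 0.389
v 3.492 0.235 1.801
v 2.953 0.515 0.326
v 2.812 0.27 1.738
v 2.417 0.109 0.202
v 2.275 -0.136 1.614
v 2.275 -0.548 0.074
v 2.134 -0.793 1.486
v 2.595 -1.149 0.002
v 2.453 -1.393 1.414
v 3.226 -1.412 0.02
v 3.085 -1.657 1.432
v -2.972 2.714 -0.57
v -3.271 3.516 0.152
v -1.439 3.749 -1.085
v -1.738 4.551 -0.363
v -2.162 2.049 0.503
v -2.461 2.851 1.225
v -0.629 3.084 -0.012
v -0.928 3.886 0.71
f 1 12 6
f 1 6 2
f 1 2 8
f 1 8 11
f 1 11 12
f 2 6 10
f 6 12 5
f 12 11 3
f 11 8 7
f 8 2 9
f 4 10 5
f 4 5 3
f 4 3 7
f 4 7 9
f 4 9 10
f 5 10 6
f 3 5 12
f 7 3 11
f 9 7 8
f 10 9 2
f 14 13 17
f 14 17 15
f 15 17 18
f 15 18 16
f 17 13 19
f 17 19 18
f 18 19 20
f 18 20 16
f 19 13 21
f 19 21 20
f 20 21 22
f 20 22 16
f 21 13 23
f 21 23 22
f 22 23 24
f 22 24 16
f 23 13 25
f 23 25 24
f 24 25 26
f 24 26 16
f 25 13 27
f 25 27 26
f 26 27 28
f 26 28 16
f 27 13 29
f 27 29 28
f 28 29 30
f 28 30 16
f 29 13 31
f 29 31 30
f 30 31 32
f 30 32 16
f 31 13 33
f 31 33 32
f 32 33 34
f 32 34 16
f 33 13 14
f 33 14 34
f 34 14 15
f 34 15 16
f 36 35 39
f 36 39 37
f 37 39 40
f 37 40 38
f 39 35 41
f 39 41 40
f 40 41 42
f 40 42 38
f 41 35 43
f 41 43 42
f 42 43 44
f 42 44 38
f 43 35 45
f 43 45 44
f 44 45 46
f 44 46 38
f 45 35 47
f 45 47 46
f 46 47 48
f 46 48 38
f 47 35 49
f 47 49 48
f 48 49 50
f 48 50 38
f 49 35 51
f 49 51 50
f 50 51 52
f 50 52 38
f 51 35 53
f 51 53 52
f 52 53 54
f 52 54 38
f 53 35 36
f 53 36 54
f 54 36 37
f 54 37 38
f 56 58 55
f 59 56 55
f 55 58 57
f 57 59 55
f 56 62 58
f 60 56 59
f 60 62 56
f 58 62 57
f 61 59 57
f 57 62 61
f 61 60 59
f 62 60 61

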